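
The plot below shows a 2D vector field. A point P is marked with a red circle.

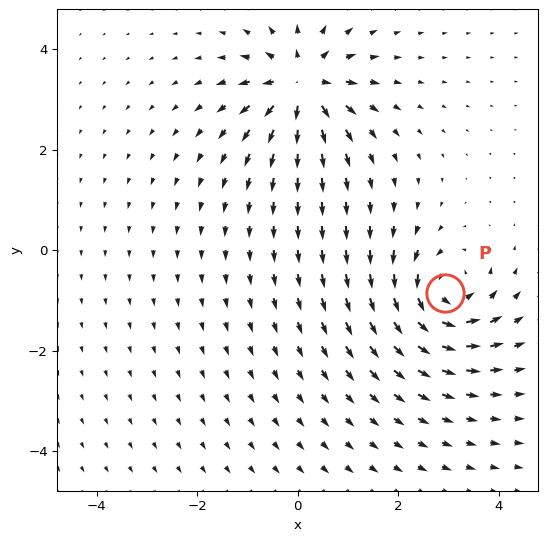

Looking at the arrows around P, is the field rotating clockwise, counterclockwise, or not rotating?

counterclockwise

Near P at (2.9, -0.8) the arrows circulate counterclockwise. The curl (z-component) there is about +7; positive curl means counterclockwise rotation.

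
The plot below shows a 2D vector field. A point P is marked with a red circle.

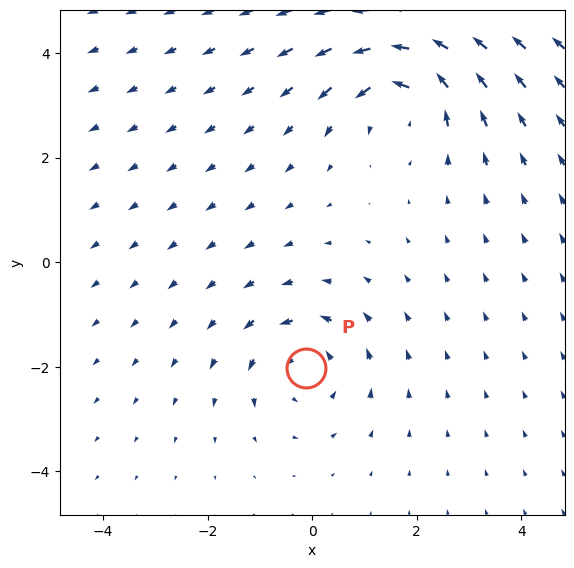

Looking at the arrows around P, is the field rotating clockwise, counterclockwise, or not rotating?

Near P at (-0.1, -2.0) the arrows circulate counterclockwise. The curl (z-component) there is about +3; positive curl means counterclockwise rotation.

counterclockwise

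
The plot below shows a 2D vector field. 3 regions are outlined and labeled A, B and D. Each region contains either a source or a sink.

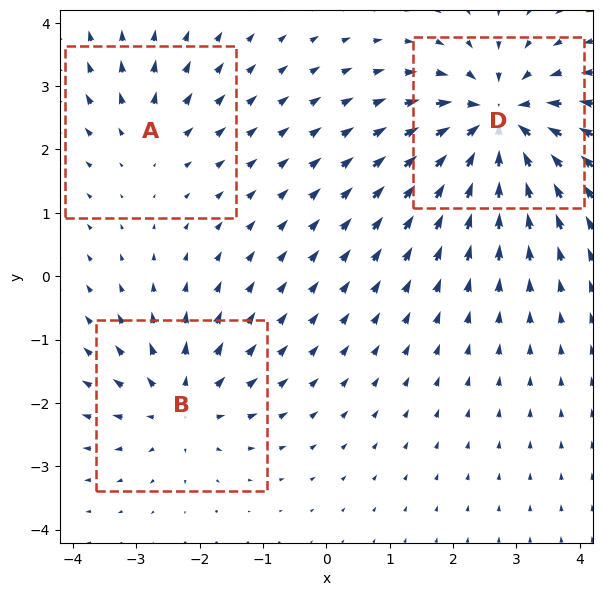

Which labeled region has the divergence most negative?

D

Divergence at each region's feature centre — A: about +2, B: about +3, D: about -6. Region D is most negative.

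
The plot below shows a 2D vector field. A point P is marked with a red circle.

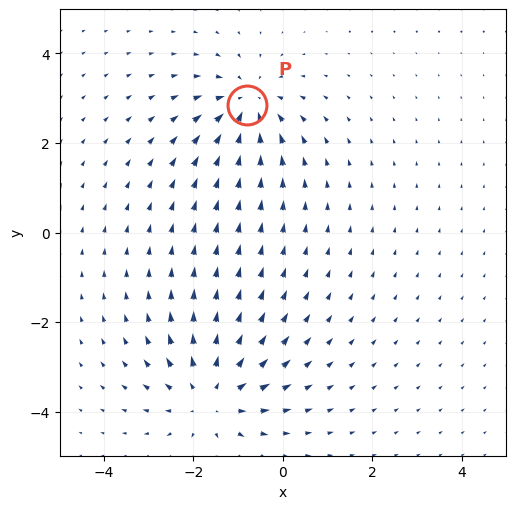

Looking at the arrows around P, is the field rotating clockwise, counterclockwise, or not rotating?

Near P at (-0.8, 2.8) the arrows show no circulation. The curl there is ≈0.

not rotating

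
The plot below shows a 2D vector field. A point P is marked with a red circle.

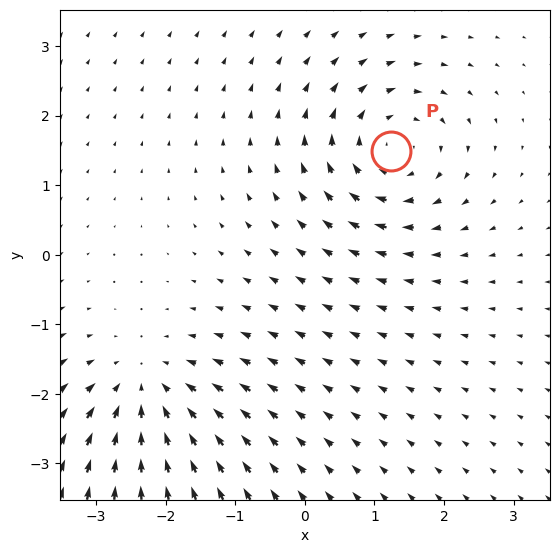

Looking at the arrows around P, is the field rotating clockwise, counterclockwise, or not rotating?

Near P at (1.2, 1.5) the arrows circulate clockwise. The curl (z-component) there is about -3; negative curl means clockwise rotation.

clockwise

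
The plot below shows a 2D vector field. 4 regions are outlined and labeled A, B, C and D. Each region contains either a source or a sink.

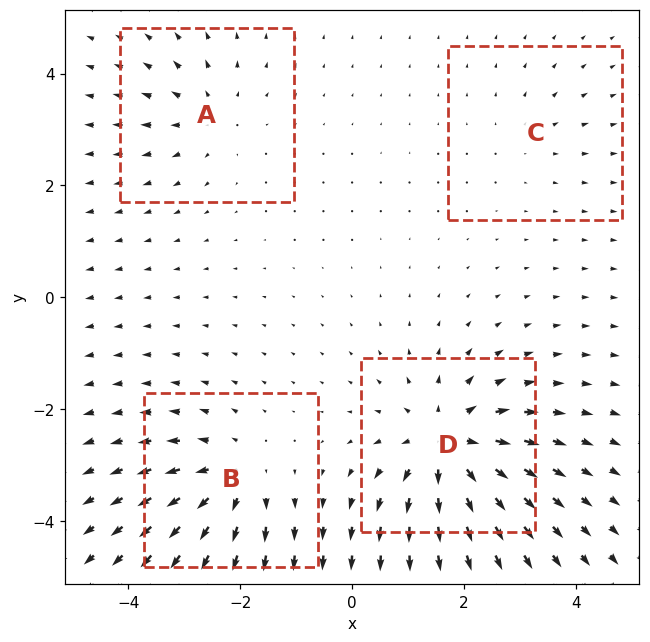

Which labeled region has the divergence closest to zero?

Divergence at each region's feature centre — A: about +4, B: about +5, C: about +2, D: about +8. Region C is closest to zero.

C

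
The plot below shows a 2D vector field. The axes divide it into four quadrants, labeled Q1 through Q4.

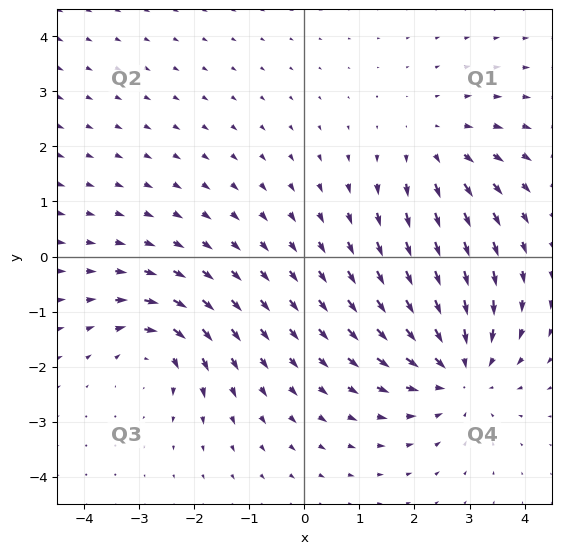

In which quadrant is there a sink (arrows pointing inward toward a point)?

Q4

The sink sits at approximately (2.8, -2.1), which lies in quadrant Q4. The divergence there is about -4, negative as expected for a sink.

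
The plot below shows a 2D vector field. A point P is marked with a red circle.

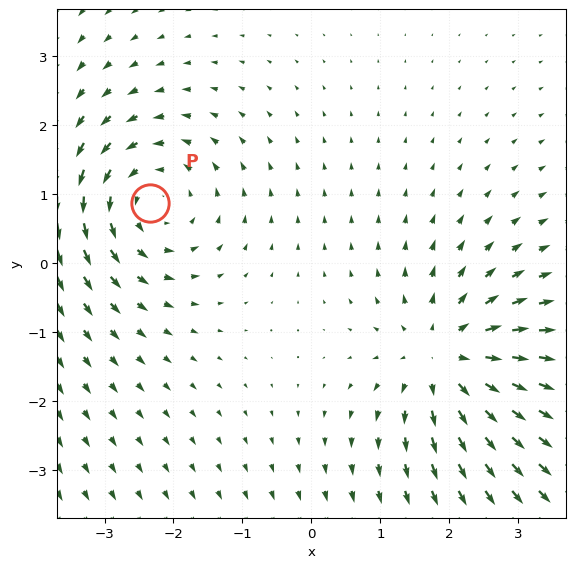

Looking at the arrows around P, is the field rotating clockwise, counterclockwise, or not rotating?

Near P at (-2.3, 0.9) the arrows circulate counterclockwise. The curl (z-component) there is about +3; positive curl means counterclockwise rotation.

counterclockwise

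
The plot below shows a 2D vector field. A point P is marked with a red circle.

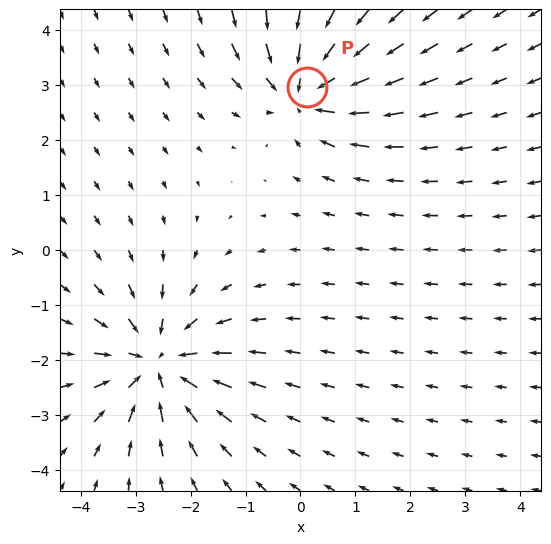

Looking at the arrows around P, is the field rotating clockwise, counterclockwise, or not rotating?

not rotating

Near P at (0.1, 3.0) the arrows show no circulation. The curl there is ≈0.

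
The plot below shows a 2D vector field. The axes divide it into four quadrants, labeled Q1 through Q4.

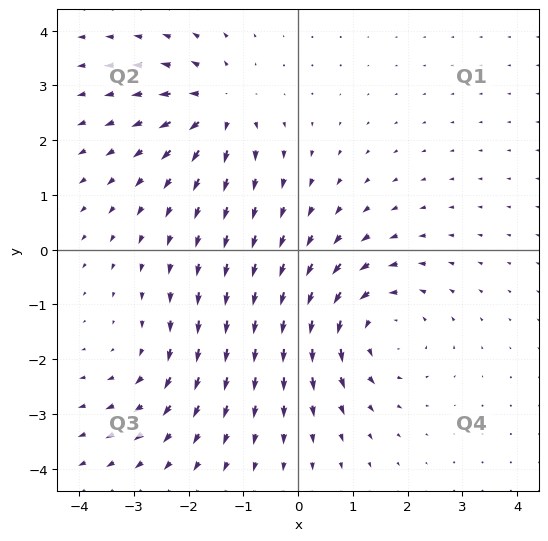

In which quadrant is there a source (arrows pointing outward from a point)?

The source sits at approximately (-1.4, 2.6), which lies in quadrant Q2. The divergence there is about +4, positive as expected for a source.

Q2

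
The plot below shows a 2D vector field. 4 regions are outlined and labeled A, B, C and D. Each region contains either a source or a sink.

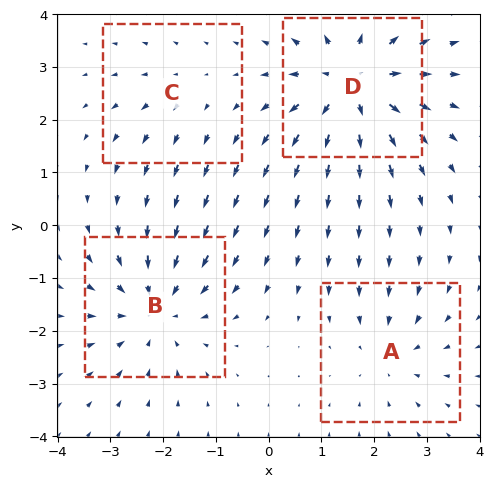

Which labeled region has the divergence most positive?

D

Divergence at each region's feature centre — A: about -3, B: about -4, C: about +2, D: about +6. Region D is most positive.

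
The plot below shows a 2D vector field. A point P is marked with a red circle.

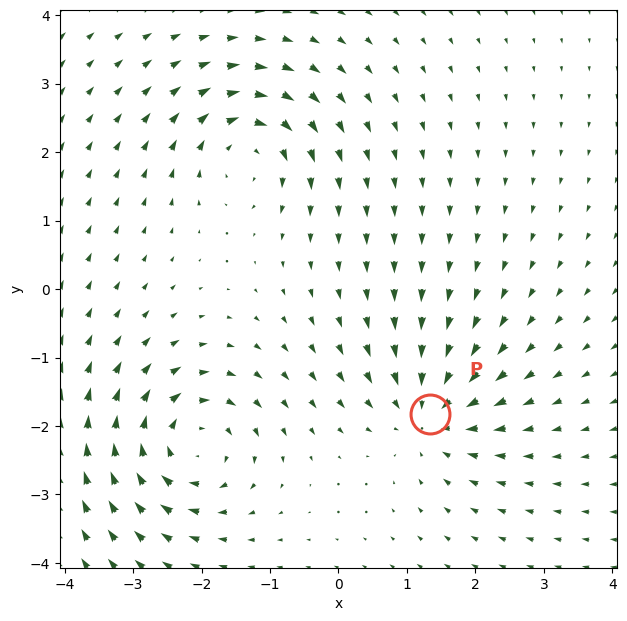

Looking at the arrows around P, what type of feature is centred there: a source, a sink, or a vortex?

At P (1.3, -1.8) the arrows converge inward. Divergence about -4, curl ≈0 — negative divergence with near-zero curl is a sink.

sink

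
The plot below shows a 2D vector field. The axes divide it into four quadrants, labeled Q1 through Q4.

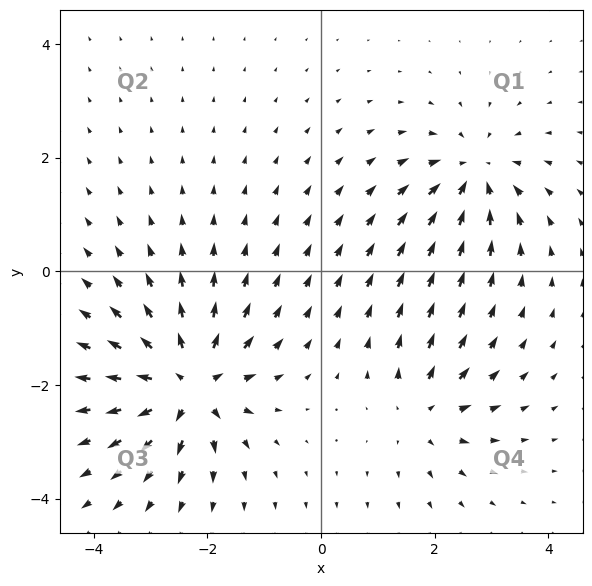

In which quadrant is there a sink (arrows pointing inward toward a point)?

Q1

The sink sits at approximately (2.7, 1.7), which lies in quadrant Q1. The divergence there is about -5, negative as expected for a sink.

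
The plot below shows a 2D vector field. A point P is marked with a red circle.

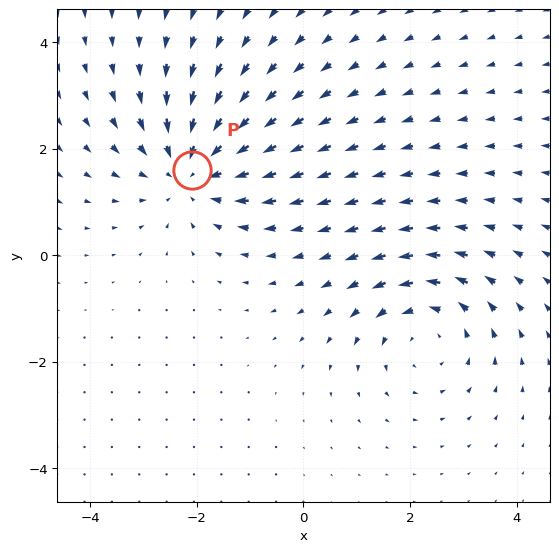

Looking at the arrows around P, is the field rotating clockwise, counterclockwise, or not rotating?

not rotating

Near P at (-2.1, 1.6) the arrows show no circulation. The curl there is ≈0.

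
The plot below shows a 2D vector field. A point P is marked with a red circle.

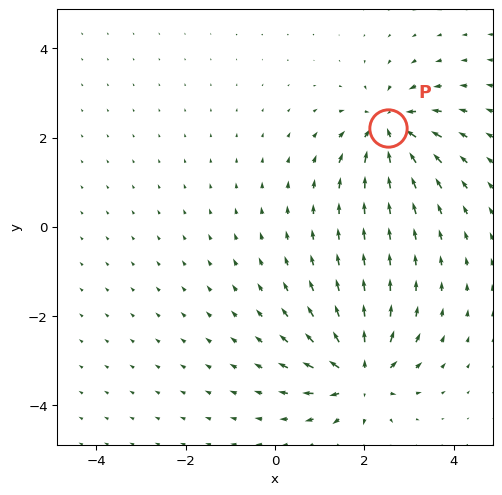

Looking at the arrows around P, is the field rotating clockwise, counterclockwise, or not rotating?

Near P at (2.5, 2.2) the arrows show no circulation. The curl there is ≈0.

not rotating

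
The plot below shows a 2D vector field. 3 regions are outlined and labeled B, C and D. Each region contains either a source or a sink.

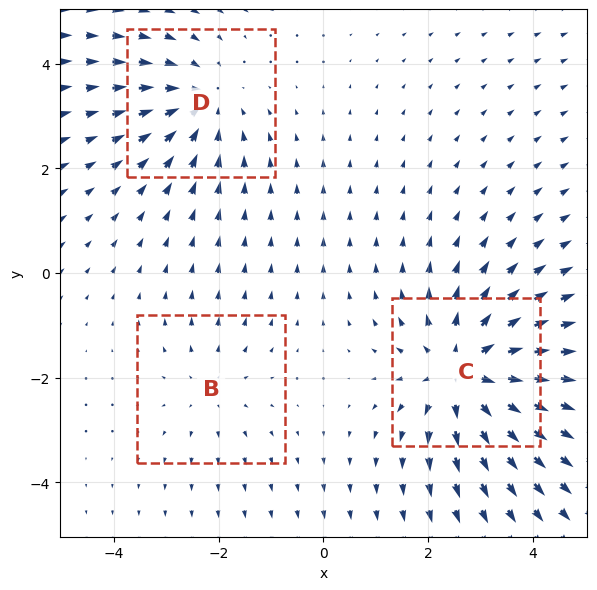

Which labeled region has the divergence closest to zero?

Divergence at each region's feature centre — B: about +2, C: about +4, D: about -3. Region B is closest to zero.

B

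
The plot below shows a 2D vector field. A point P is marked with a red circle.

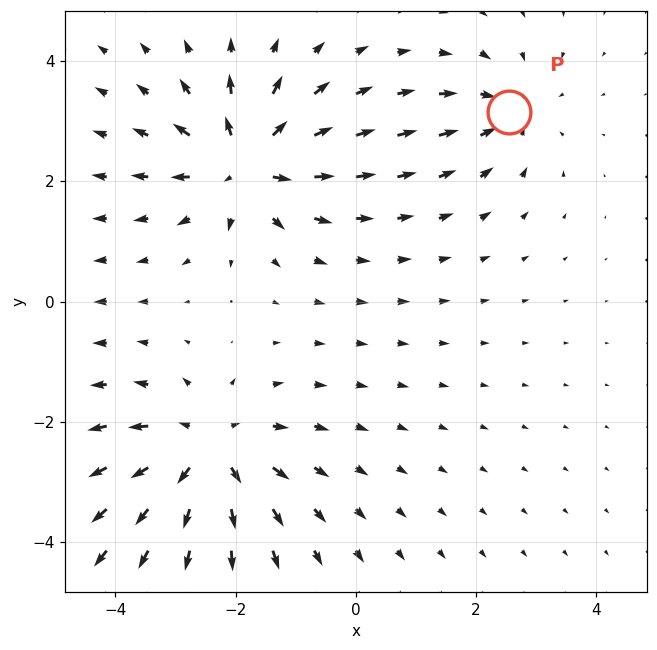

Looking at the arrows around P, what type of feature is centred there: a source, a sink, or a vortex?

sink

At P (2.5, 3.2) the arrows converge inward. Divergence about -3, curl ≈0 — negative divergence with near-zero curl is a sink.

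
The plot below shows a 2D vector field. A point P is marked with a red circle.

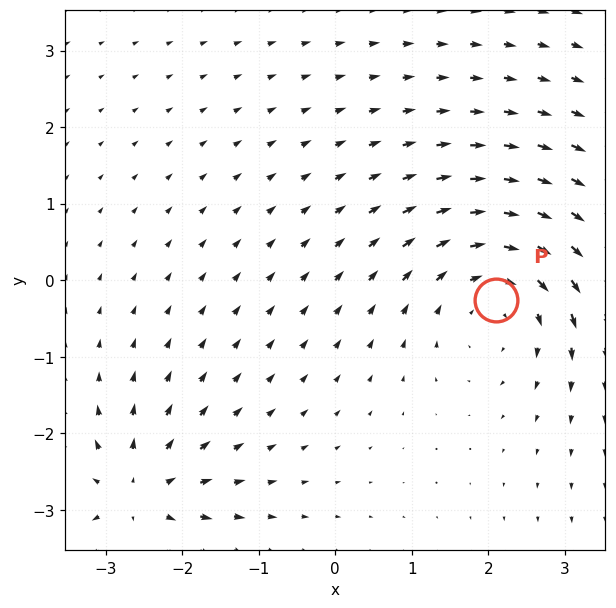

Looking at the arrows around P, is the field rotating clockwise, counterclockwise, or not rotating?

clockwise

Near P at (2.1, -0.3) the arrows circulate clockwise. The curl (z-component) there is about -4; negative curl means clockwise rotation.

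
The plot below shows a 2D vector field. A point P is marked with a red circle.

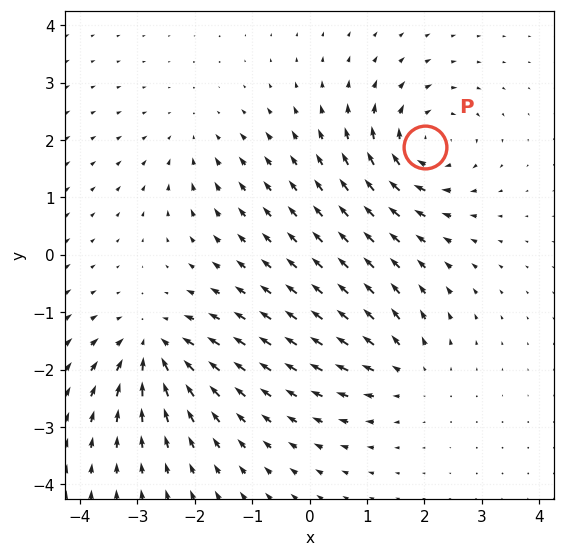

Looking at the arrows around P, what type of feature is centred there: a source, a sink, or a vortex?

At P (2.0, 1.9) the arrows circulate clockwise. Divergence ≈0, curl about -6 — near-zero divergence with nonzero curl is a vortex.

vortex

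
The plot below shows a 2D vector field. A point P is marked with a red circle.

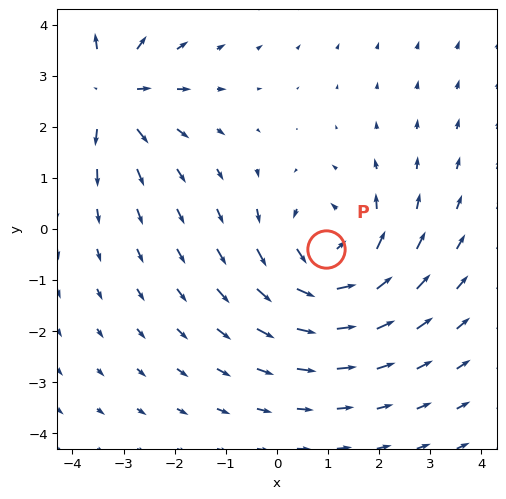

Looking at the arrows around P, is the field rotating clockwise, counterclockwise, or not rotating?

counterclockwise

Near P at (1.0, -0.4) the arrows circulate counterclockwise. The curl (z-component) there is about +4; positive curl means counterclockwise rotation.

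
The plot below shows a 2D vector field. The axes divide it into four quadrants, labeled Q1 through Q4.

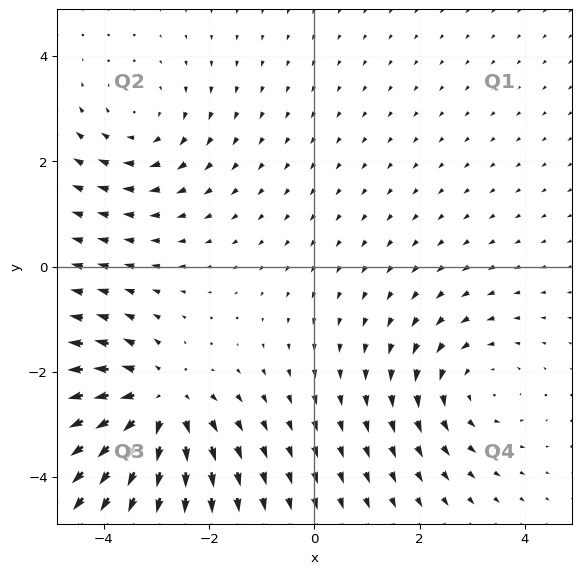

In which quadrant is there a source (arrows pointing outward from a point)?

Q3

The source sits at approximately (-3.0, -2.6), which lies in quadrant Q3. The divergence there is about +4, positive as expected for a source.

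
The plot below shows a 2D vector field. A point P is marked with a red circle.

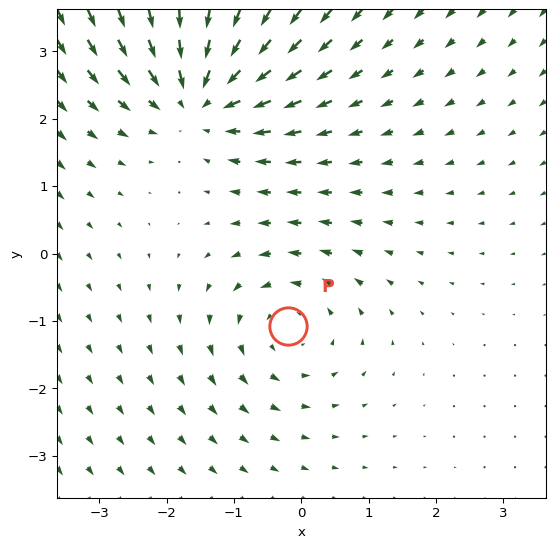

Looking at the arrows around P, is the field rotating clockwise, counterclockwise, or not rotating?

counterclockwise

Near P at (-0.2, -1.1) the arrows circulate counterclockwise. The curl (z-component) there is about +3; positive curl means counterclockwise rotation.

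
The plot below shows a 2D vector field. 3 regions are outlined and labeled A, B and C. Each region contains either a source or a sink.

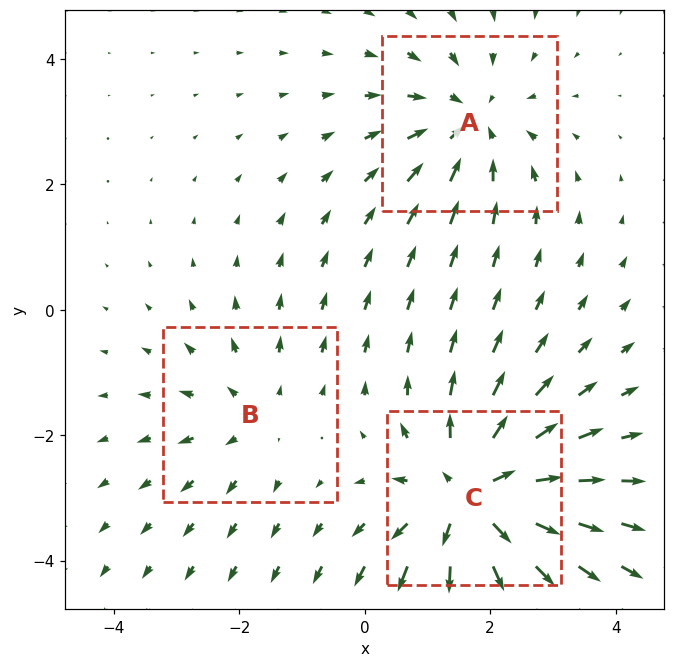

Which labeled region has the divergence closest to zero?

Divergence at each region's feature centre — A: about -3, B: about +2, C: about +5. Region B is closest to zero.

B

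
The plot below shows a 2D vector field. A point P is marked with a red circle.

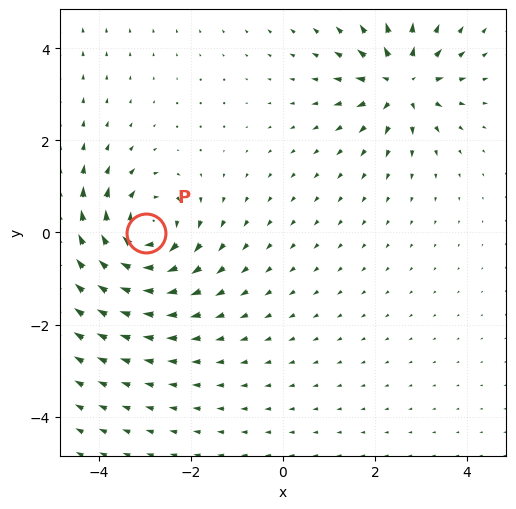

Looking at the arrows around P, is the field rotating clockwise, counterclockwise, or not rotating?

clockwise

Near P at (-3.0, -0.0) the arrows circulate clockwise. The curl (z-component) there is about -4; negative curl means clockwise rotation.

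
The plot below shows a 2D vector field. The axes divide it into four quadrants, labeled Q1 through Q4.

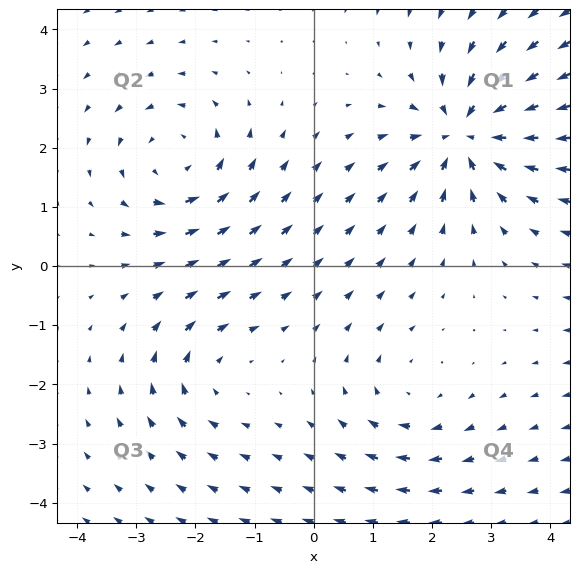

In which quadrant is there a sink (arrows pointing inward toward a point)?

The sink sits at approximately (2.6, 2.2), which lies in quadrant Q1. The divergence there is about -5, negative as expected for a sink.

Q1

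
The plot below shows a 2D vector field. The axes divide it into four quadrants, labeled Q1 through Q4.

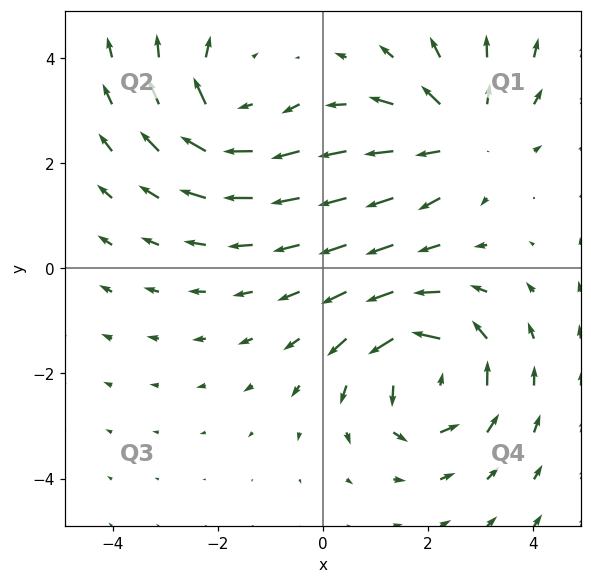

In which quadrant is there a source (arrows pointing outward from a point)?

The source sits at approximately (2.7, 2.5), which lies in quadrant Q1. The divergence there is about +3, positive as expected for a source.

Q1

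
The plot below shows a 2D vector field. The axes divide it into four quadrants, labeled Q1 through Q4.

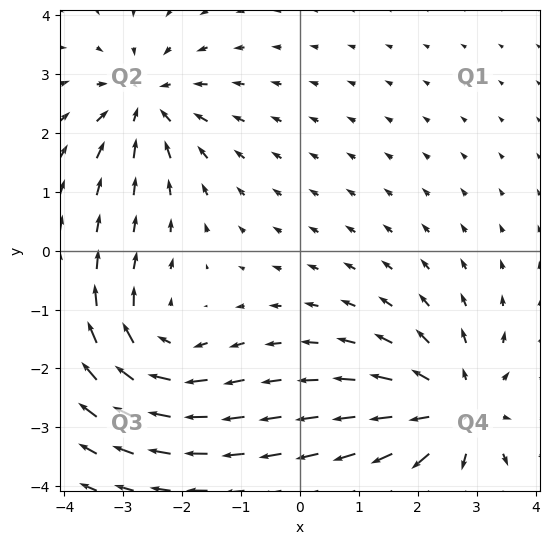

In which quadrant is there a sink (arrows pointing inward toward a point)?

The sink sits at approximately (-2.6, 2.5), which lies in quadrant Q2. The divergence there is about -4, negative as expected for a sink.

Q2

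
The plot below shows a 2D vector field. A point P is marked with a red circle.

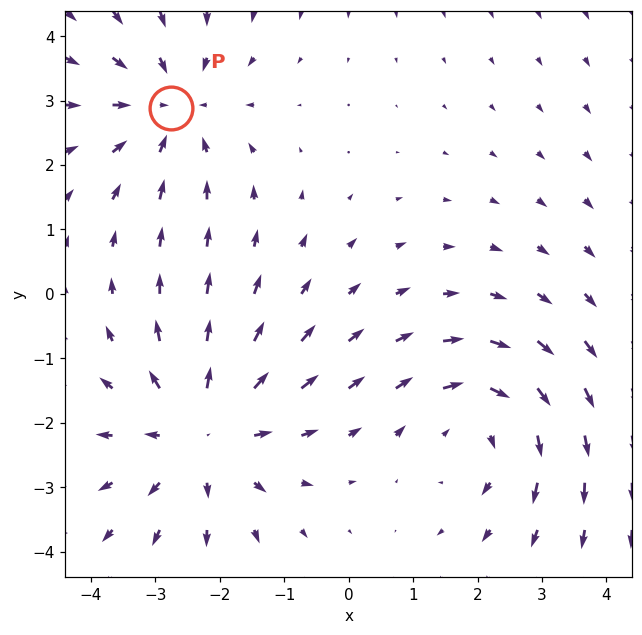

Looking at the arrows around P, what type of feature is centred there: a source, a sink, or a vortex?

sink

At P (-2.8, 2.9) the arrows converge inward. Divergence about -3, curl ≈0 — negative divergence with near-zero curl is a sink.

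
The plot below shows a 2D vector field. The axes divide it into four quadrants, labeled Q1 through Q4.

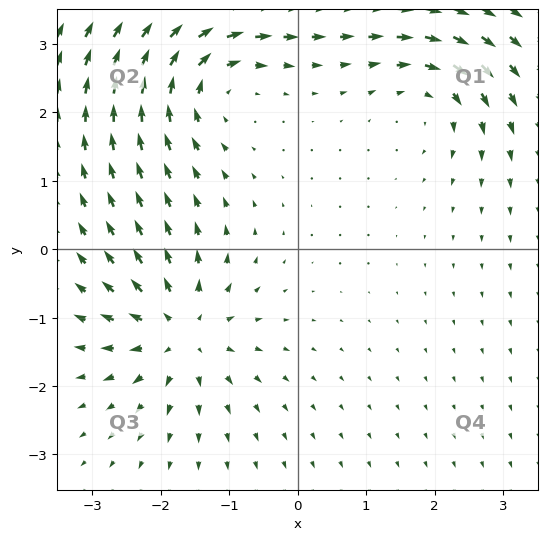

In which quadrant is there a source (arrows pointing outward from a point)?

Q3

The source sits at approximately (-1.7, -1.2), which lies in quadrant Q3. The divergence there is about +7, positive as expected for a source.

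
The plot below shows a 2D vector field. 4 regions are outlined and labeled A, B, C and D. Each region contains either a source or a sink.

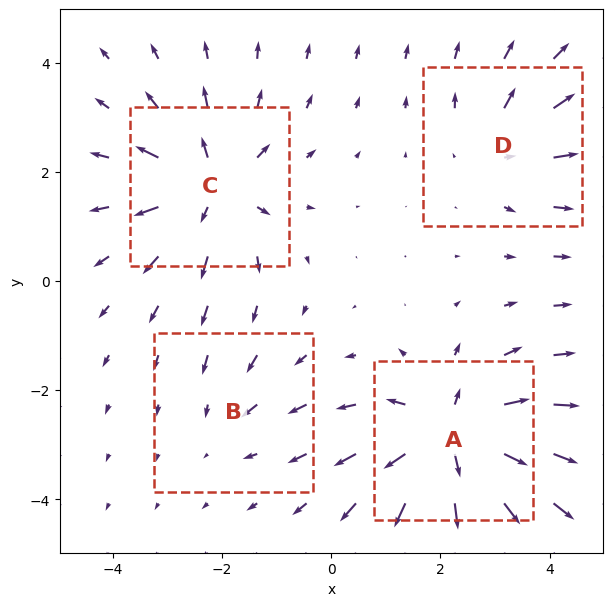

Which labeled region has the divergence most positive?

A

Divergence at each region's feature centre — A: about +8, B: about -2, C: about +6, D: about +4. Region A is most positive.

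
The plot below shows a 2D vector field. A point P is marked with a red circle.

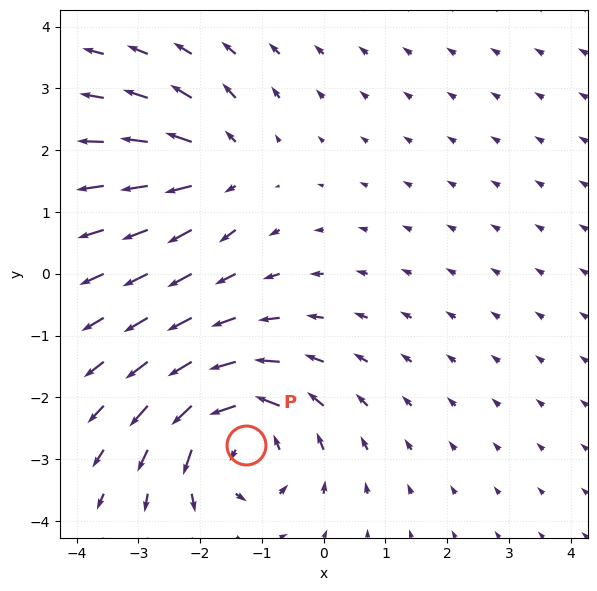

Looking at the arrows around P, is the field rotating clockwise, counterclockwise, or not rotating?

Near P at (-1.3, -2.8) the arrows circulate counterclockwise. The curl (z-component) there is about +5; positive curl means counterclockwise rotation.

counterclockwise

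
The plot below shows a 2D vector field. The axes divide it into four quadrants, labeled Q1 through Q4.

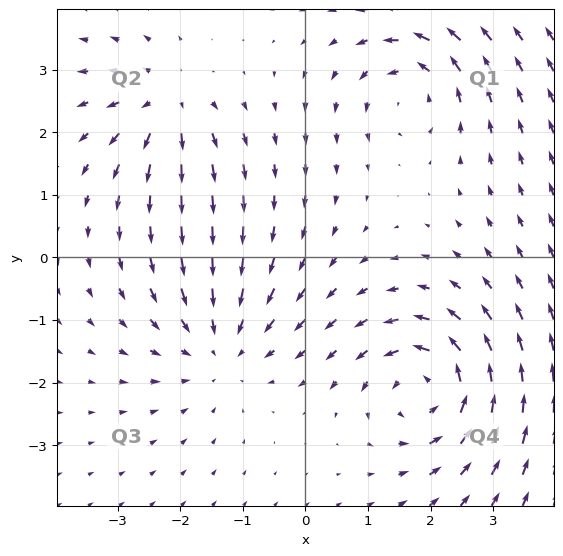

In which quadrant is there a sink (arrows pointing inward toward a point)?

The sink sits at approximately (-1.4, -1.4), which lies in quadrant Q3. The divergence there is about -3, negative as expected for a sink.

Q3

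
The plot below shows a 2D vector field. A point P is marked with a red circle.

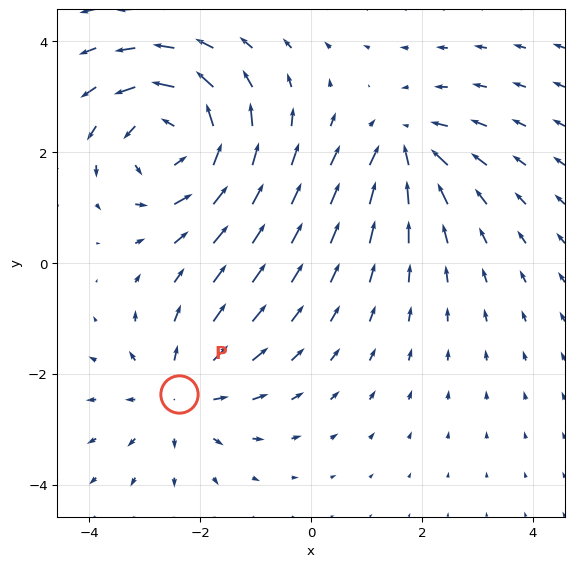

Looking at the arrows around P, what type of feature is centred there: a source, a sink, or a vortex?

source

At P (-2.4, -2.4) the arrows spread outward. Divergence about +3, curl ≈0 — positive divergence with near-zero curl is a source.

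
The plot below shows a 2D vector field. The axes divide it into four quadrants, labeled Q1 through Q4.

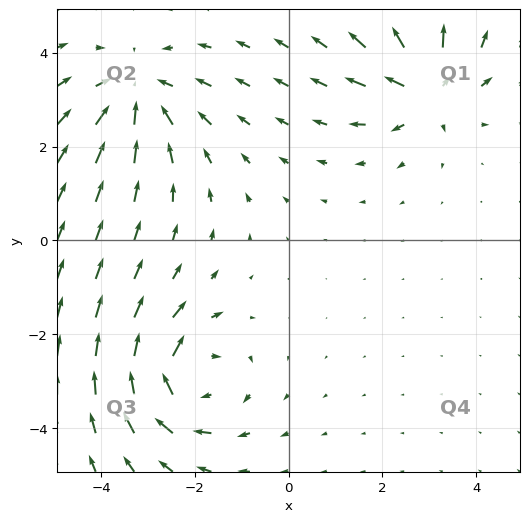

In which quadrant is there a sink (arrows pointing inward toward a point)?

Q2

The sink sits at approximately (-3.2, 3.1), which lies in quadrant Q2. The divergence there is about -4, negative as expected for a sink.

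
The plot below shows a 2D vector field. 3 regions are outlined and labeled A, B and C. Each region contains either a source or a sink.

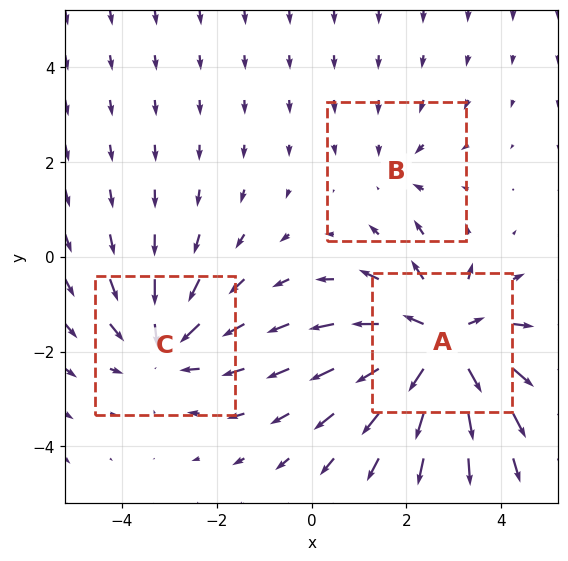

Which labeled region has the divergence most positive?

A

Divergence at each region's feature centre — A: about +4, B: about -2, C: about -3. Region A is most positive.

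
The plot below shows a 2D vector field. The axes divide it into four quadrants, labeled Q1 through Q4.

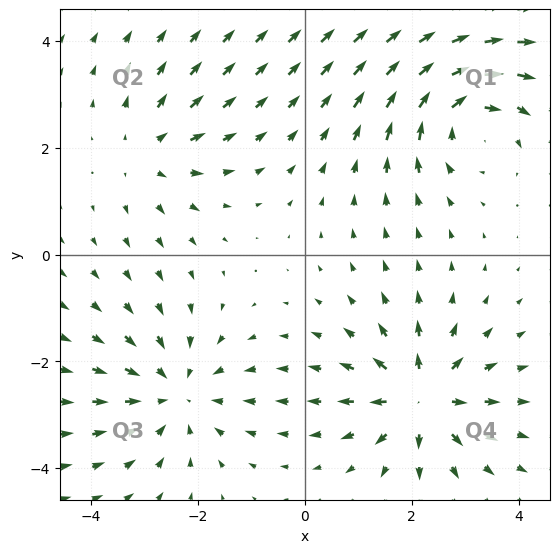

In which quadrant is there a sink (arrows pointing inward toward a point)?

The sink sits at approximately (-2.4, -2.6), which lies in quadrant Q3. The divergence there is about -3, negative as expected for a sink.

Q3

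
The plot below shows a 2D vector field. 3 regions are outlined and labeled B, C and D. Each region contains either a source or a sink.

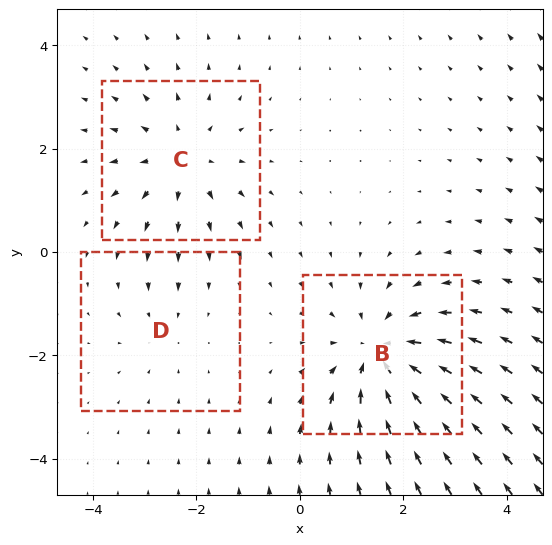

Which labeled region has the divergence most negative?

B

Divergence at each region's feature centre — B: about -4, C: about +3, D: about -2. Region B is most negative.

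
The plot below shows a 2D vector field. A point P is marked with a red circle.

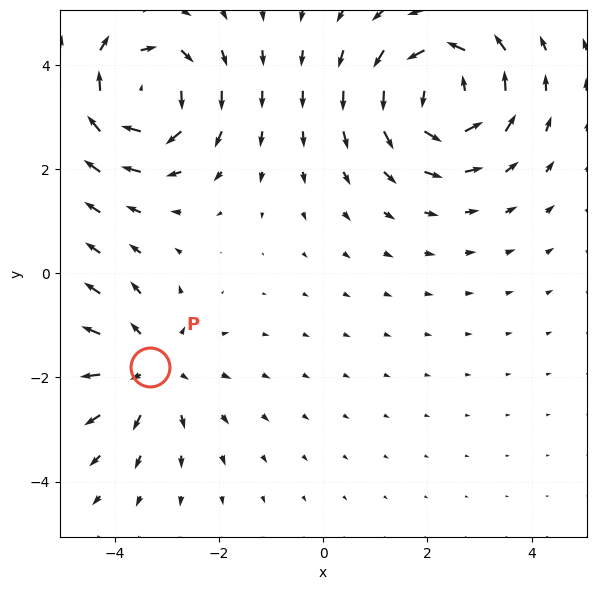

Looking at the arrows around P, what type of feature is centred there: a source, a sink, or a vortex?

source

At P (-3.3, -1.8) the arrows spread outward. Divergence about +3, curl ≈0 — positive divergence with near-zero curl is a source.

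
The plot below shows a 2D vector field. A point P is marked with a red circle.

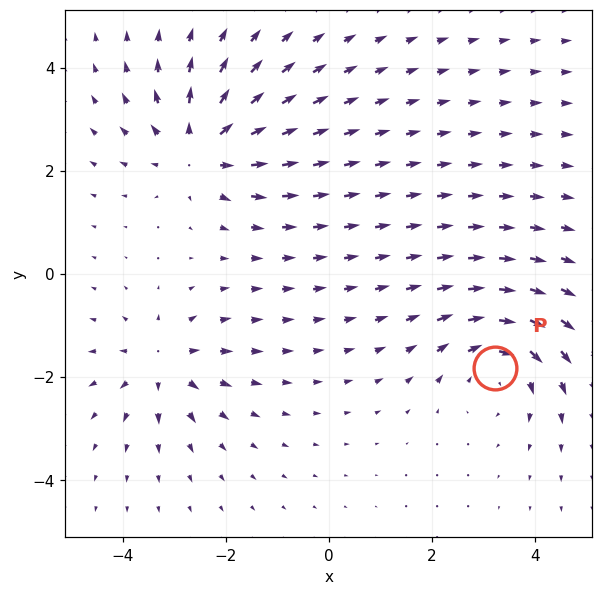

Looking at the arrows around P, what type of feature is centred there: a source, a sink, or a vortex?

At P (3.2, -1.8) the arrows circulate clockwise. Divergence ≈0, curl about -3 — near-zero divergence with nonzero curl is a vortex.

vortex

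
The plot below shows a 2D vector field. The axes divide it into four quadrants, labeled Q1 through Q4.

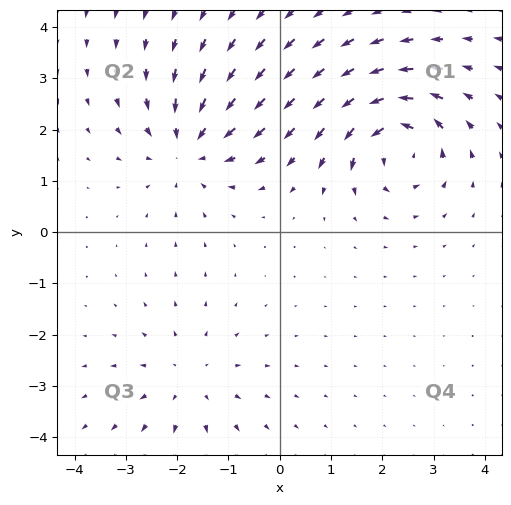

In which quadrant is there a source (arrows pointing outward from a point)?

The source sits at approximately (-1.8, -2.9), which lies in quadrant Q3. The divergence there is about +3, positive as expected for a source.

Q3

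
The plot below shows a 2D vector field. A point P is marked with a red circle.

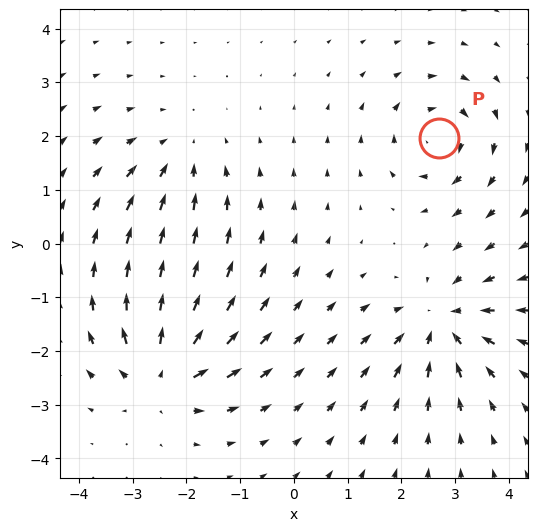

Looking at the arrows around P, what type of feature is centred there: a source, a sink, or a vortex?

vortex

At P (2.7, 2.0) the arrows circulate clockwise. Divergence ≈0, curl about -5 — near-zero divergence with nonzero curl is a vortex.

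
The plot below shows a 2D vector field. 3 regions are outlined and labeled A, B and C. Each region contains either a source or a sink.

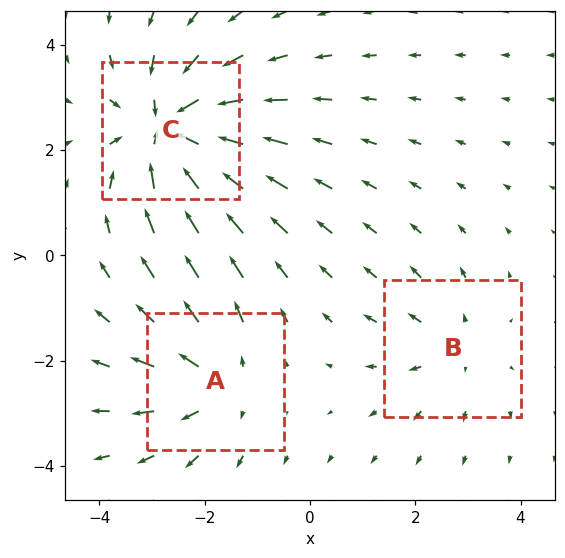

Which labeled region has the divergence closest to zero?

B

Divergence at each region's feature centre — A: about +3, B: about +2, C: about -5. Region B is closest to zero.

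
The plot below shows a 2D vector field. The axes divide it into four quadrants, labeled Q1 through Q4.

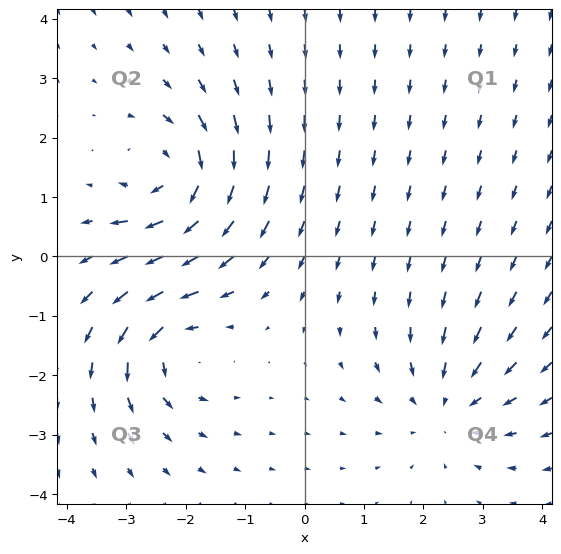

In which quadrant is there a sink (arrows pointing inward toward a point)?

Q4

The sink sits at approximately (2.4, -2.5), which lies in quadrant Q4. The divergence there is about -4, negative as expected for a sink.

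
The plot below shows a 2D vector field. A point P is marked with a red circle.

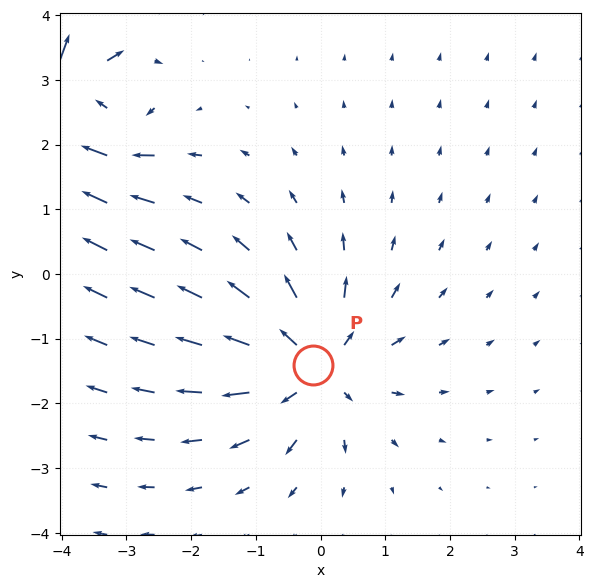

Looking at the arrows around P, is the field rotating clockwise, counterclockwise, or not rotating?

not rotating

Near P at (-0.1, -1.4) the arrows show no circulation. The curl there is ≈0.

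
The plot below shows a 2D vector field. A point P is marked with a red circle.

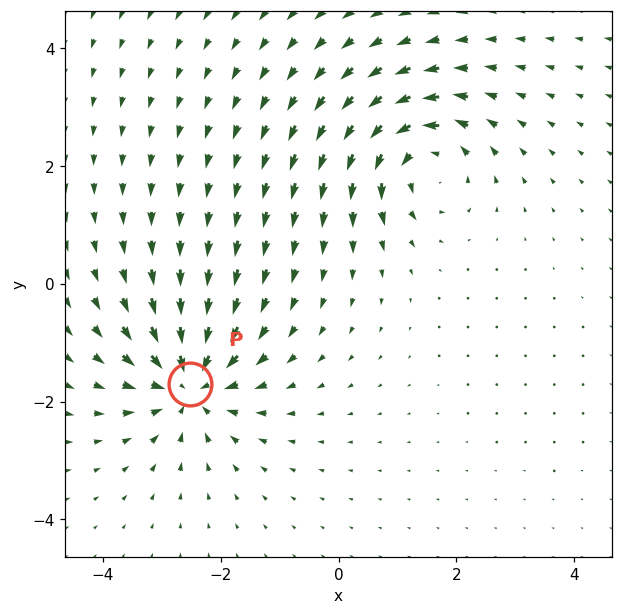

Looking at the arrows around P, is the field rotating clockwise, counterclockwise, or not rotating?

Near P at (-2.5, -1.7) the arrows show no circulation. The curl there is ≈0.

not rotating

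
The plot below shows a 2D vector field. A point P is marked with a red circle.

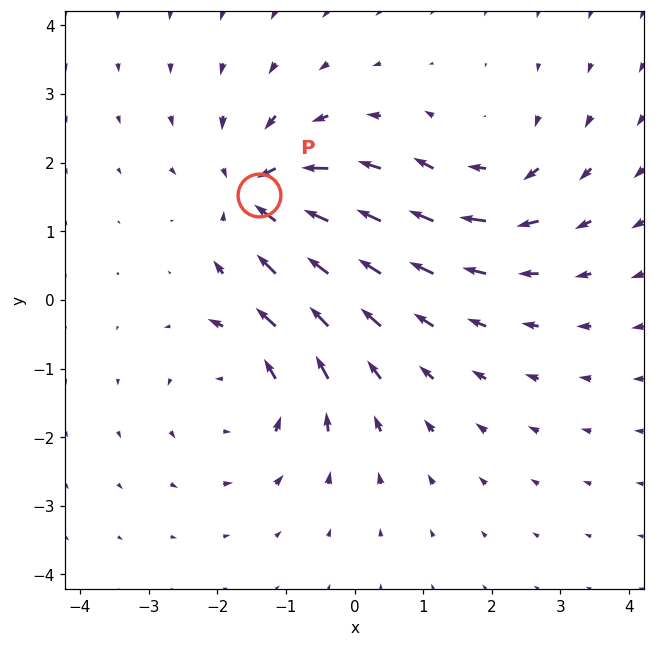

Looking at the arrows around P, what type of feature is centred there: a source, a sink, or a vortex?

sink

At P (-1.4, 1.5) the arrows converge inward. Divergence about -5, curl ≈0 — negative divergence with near-zero curl is a sink.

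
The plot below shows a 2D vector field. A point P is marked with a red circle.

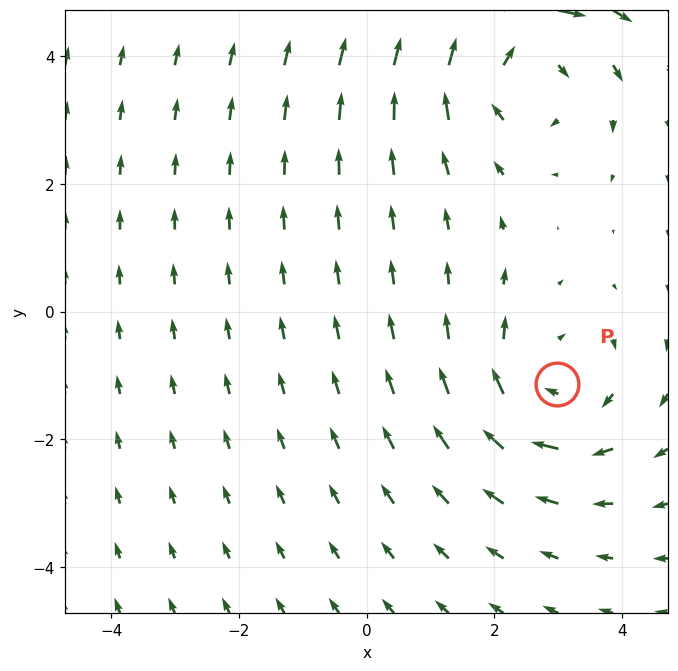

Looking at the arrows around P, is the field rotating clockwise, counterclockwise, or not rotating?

clockwise

Near P at (3.0, -1.1) the arrows circulate clockwise. The curl (z-component) there is about -3; negative curl means clockwise rotation.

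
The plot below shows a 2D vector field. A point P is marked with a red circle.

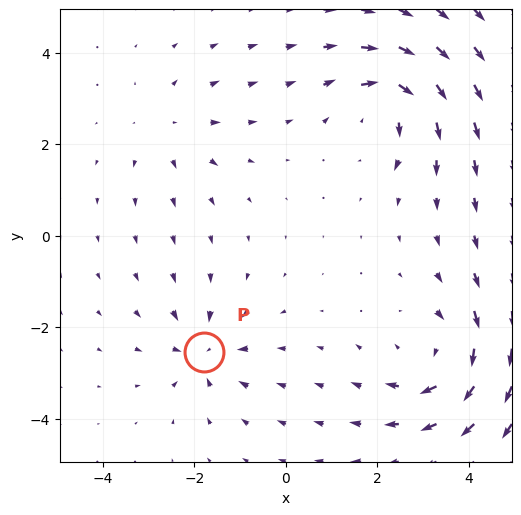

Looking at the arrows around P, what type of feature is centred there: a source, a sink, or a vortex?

At P (-1.8, -2.5) the arrows converge inward. Divergence about -4, curl ≈0 — negative divergence with near-zero curl is a sink.

sink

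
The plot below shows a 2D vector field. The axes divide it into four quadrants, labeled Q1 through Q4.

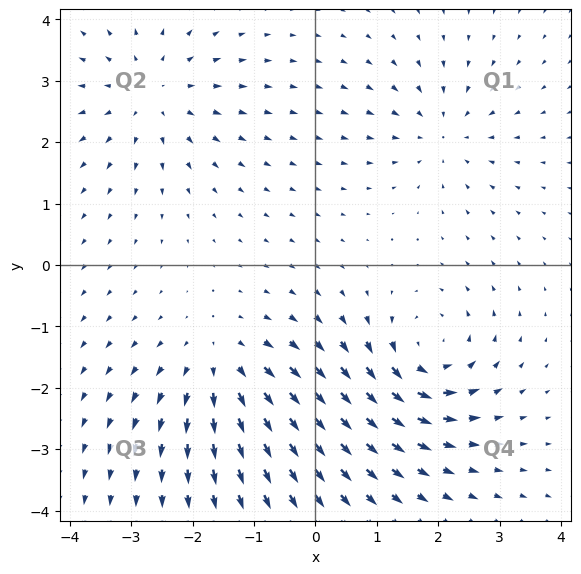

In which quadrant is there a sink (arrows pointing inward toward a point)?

The sink sits at approximately (2.1, 2.1), which lies in quadrant Q1. The divergence there is about -3, negative as expected for a sink.

Q1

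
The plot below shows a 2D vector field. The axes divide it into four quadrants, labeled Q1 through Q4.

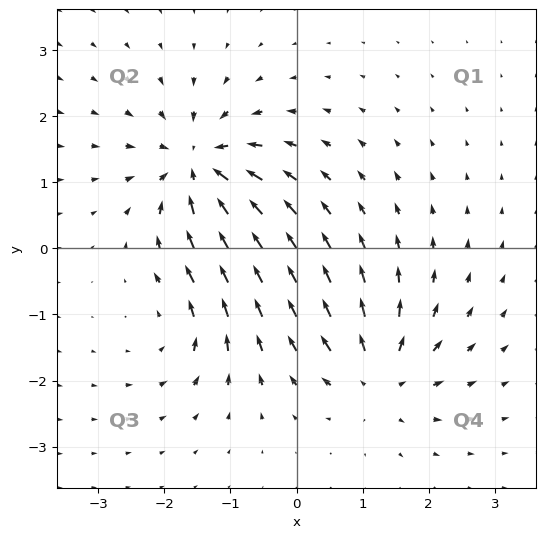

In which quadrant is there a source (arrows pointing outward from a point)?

Q4

The source sits at approximately (1.3, -1.9), which lies in quadrant Q4. The divergence there is about +5, positive as expected for a source.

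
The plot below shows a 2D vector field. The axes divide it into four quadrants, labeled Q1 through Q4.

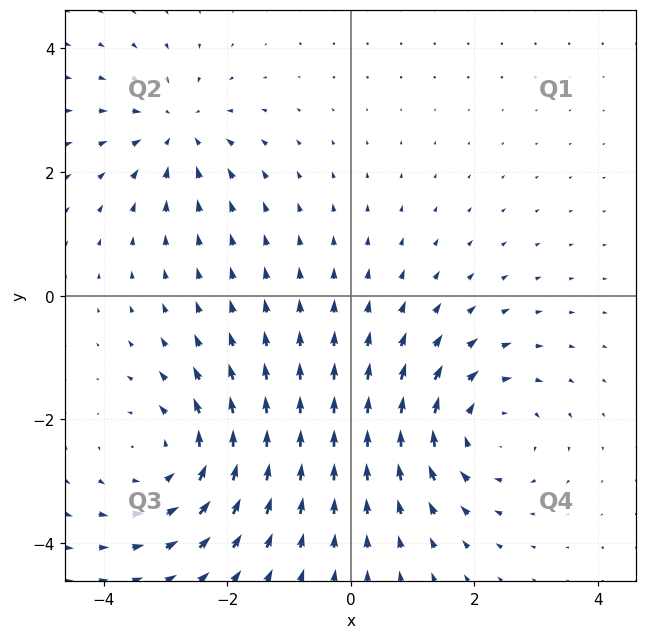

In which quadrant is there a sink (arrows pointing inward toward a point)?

Q2

The sink sits at approximately (-2.8, 2.7), which lies in quadrant Q2. The divergence there is about -4, negative as expected for a sink.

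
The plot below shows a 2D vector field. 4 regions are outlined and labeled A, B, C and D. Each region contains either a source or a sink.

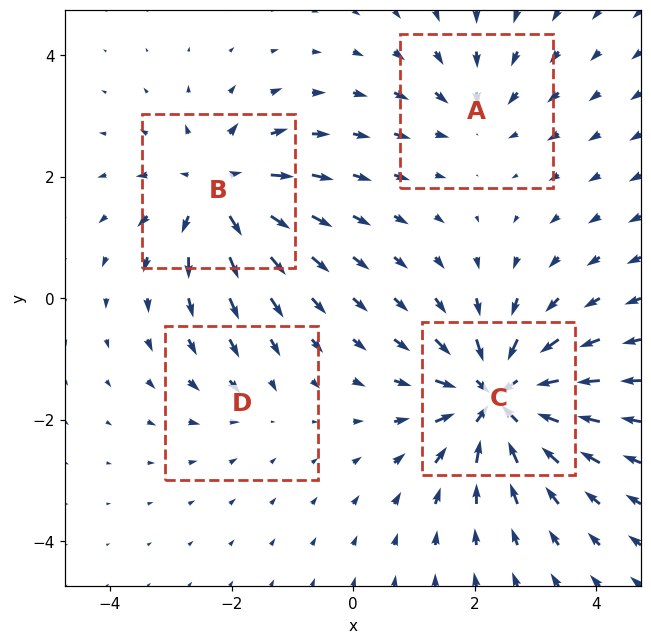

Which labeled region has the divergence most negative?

C

Divergence at each region's feature centre — A: about -4, B: about +6, C: about -8, D: about -2. Region C is most negative.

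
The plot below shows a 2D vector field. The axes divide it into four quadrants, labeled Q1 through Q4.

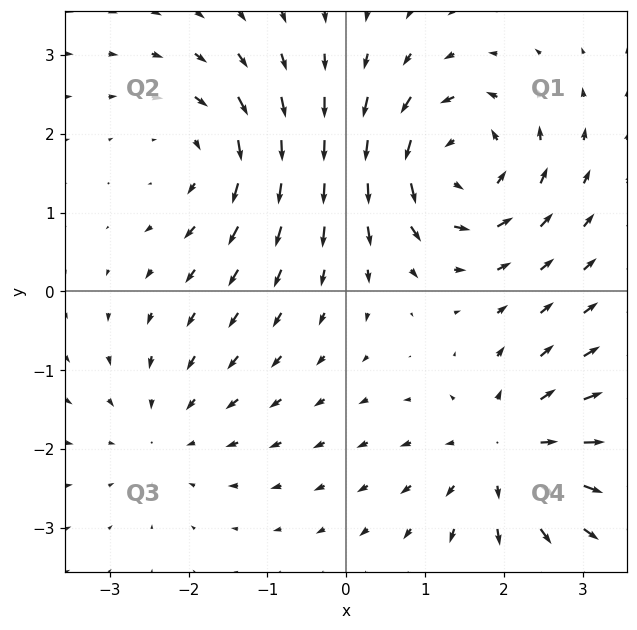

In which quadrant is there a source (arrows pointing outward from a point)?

Q4

The source sits at approximately (2.0, -2.0), which lies in quadrant Q4. The divergence there is about +5, positive as expected for a source.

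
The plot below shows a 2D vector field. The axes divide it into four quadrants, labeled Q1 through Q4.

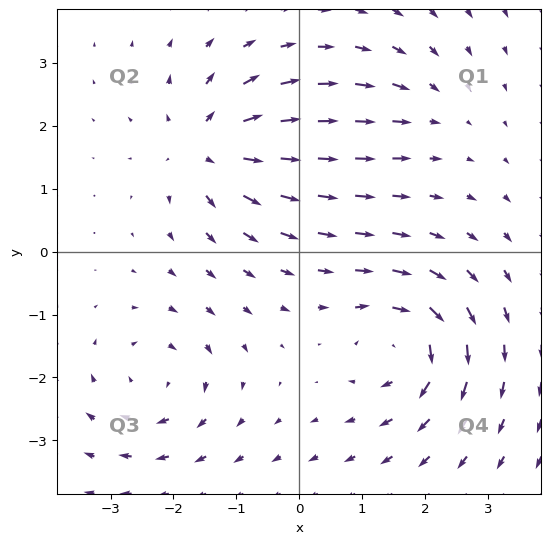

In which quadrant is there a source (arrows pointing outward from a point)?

Q2

The source sits at approximately (-1.4, 1.7), which lies in quadrant Q2. The divergence there is about +6, positive as expected for a source.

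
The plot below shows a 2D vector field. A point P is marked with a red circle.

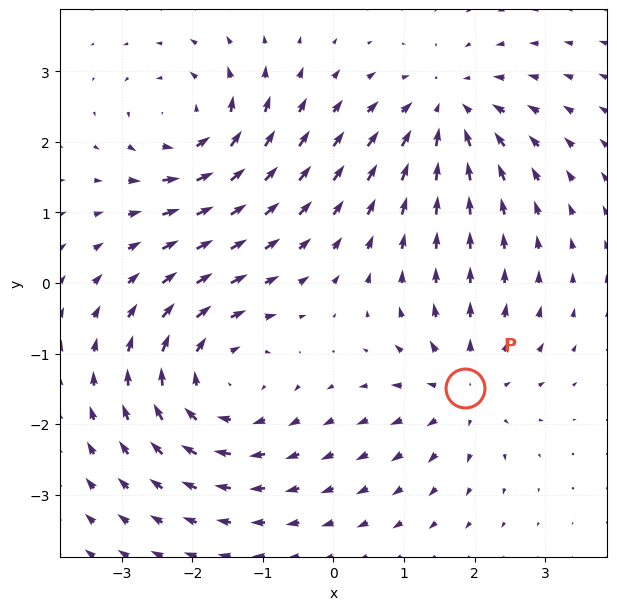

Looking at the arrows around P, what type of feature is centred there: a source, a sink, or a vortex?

source

At P (1.9, -1.5) the arrows spread outward. Divergence about +4, curl ≈0 — positive divergence with near-zero curl is a source.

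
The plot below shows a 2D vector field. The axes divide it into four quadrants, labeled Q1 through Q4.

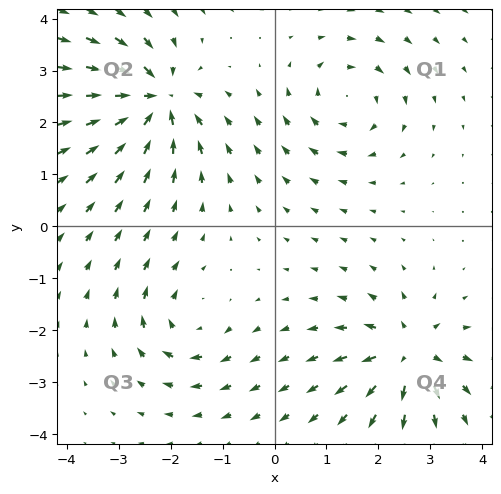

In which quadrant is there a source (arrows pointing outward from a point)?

The source sits at approximately (2.6, -2.4), which lies in quadrant Q4. The divergence there is about +6, positive as expected for a source.

Q4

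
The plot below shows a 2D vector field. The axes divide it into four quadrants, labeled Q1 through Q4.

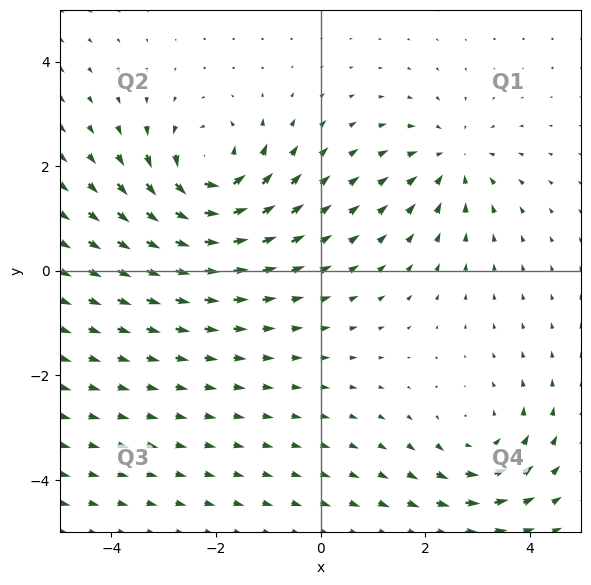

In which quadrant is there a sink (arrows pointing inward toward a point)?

Q1

The sink sits at approximately (2.5, 2.1), which lies in quadrant Q1. The divergence there is about -3, negative as expected for a sink.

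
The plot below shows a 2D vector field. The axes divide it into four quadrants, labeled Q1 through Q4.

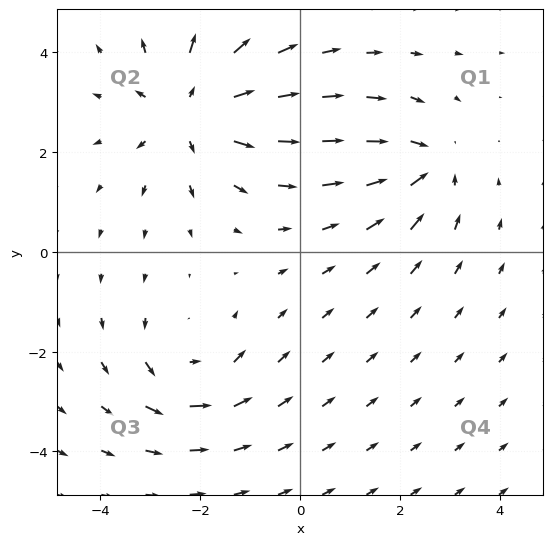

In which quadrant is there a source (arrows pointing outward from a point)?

The source sits at approximately (-2.2, 2.8), which lies in quadrant Q2. The divergence there is about +4, positive as expected for a source.

Q2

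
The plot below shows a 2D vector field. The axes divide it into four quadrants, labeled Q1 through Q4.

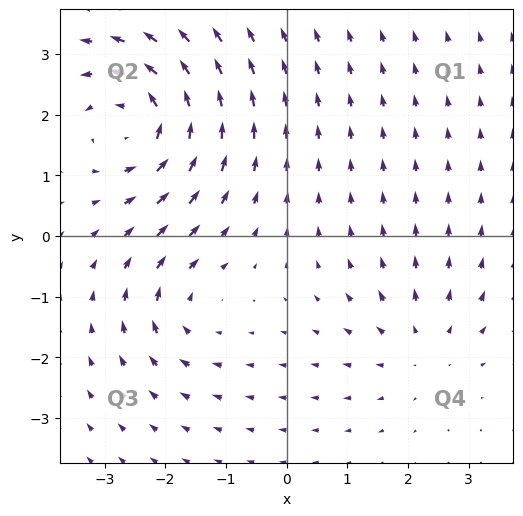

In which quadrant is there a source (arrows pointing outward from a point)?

Q4

The source sits at approximately (2.2, -1.8), which lies in quadrant Q4. The divergence there is about +3, positive as expected for a source.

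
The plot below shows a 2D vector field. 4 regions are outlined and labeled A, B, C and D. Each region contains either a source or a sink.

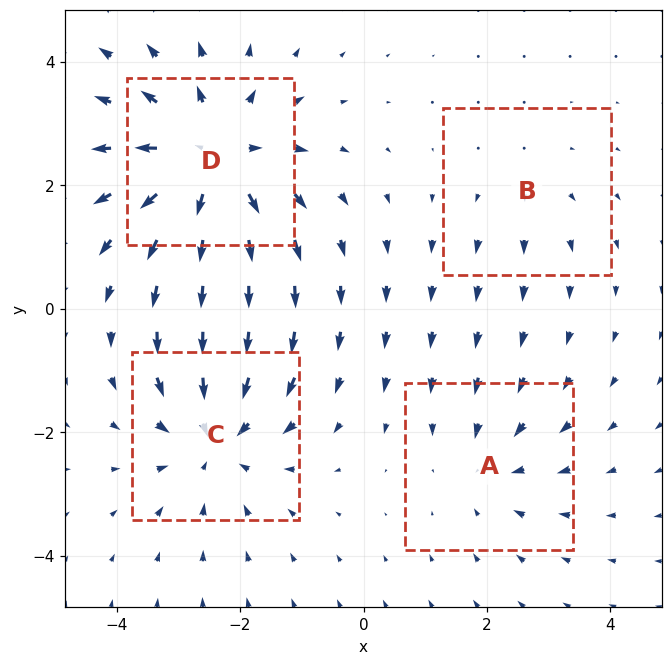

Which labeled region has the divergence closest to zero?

B

Divergence at each region's feature centre — A: about -3, B: about +2, C: about -5, D: about +6. Region B is closest to zero.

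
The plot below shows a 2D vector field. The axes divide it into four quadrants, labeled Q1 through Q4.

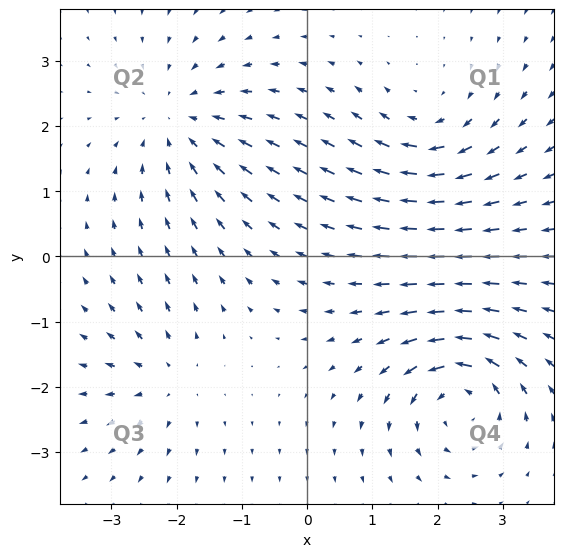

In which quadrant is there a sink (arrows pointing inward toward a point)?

Q2

The sink sits at approximately (-2.0, 2.1), which lies in quadrant Q2. The divergence there is about -4, negative as expected for a sink.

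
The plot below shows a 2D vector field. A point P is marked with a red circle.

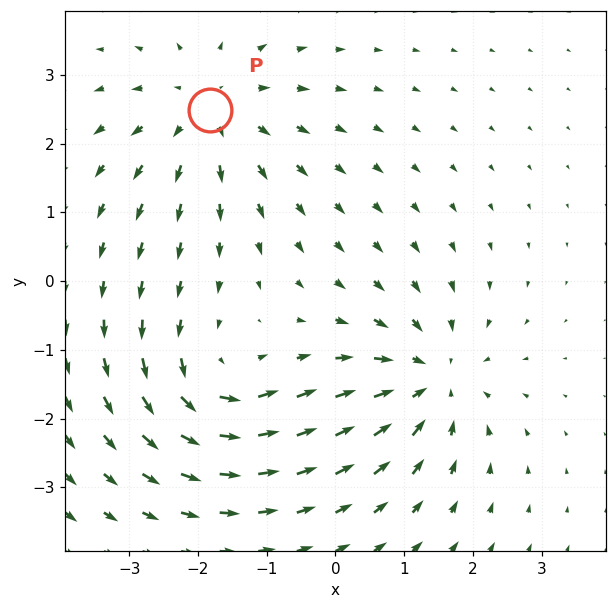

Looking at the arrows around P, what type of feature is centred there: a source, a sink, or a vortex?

source

At P (-1.8, 2.5) the arrows spread outward. Divergence about +4, curl ≈0 — positive divergence with near-zero curl is a source.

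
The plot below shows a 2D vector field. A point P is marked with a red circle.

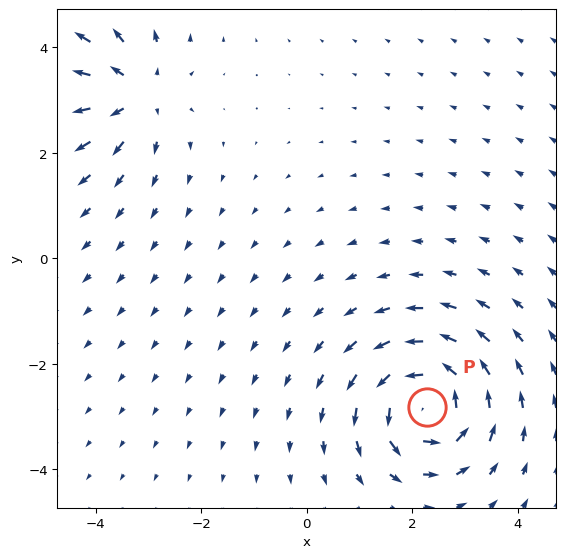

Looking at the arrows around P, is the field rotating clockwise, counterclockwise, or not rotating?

Near P at (2.3, -2.8) the arrows circulate counterclockwise. The curl (z-component) there is about +6; positive curl means counterclockwise rotation.

counterclockwise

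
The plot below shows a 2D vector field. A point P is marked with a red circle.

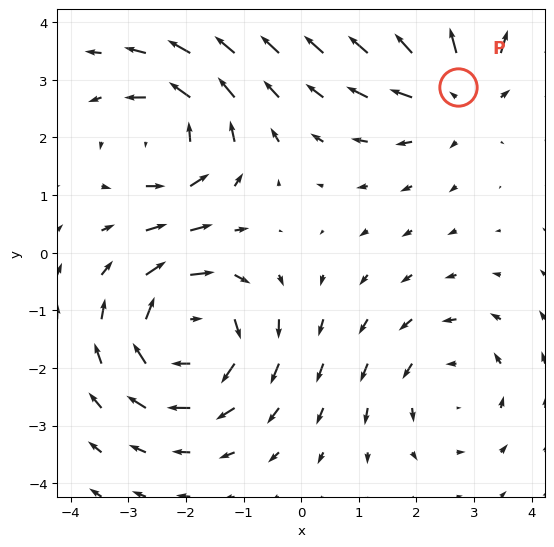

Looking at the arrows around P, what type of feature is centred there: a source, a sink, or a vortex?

At P (2.7, 2.9) the arrows spread outward. Divergence about +3, curl ≈0 — positive divergence with near-zero curl is a source.

source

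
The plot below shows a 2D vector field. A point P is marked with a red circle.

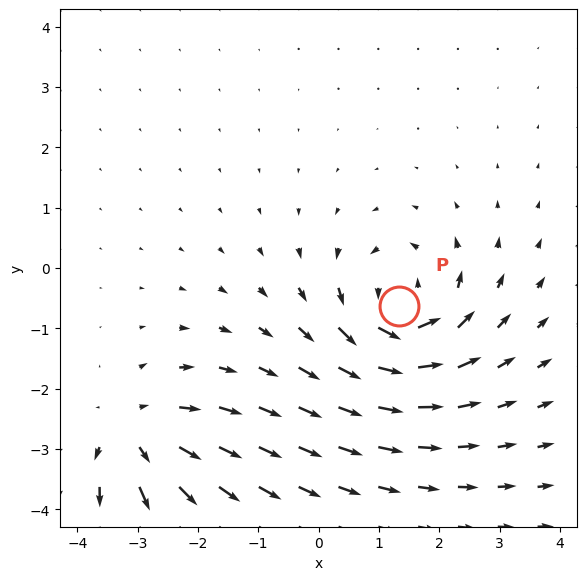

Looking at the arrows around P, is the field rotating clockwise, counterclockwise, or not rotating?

Near P at (1.3, -0.6) the arrows circulate counterclockwise. The curl (z-component) there is about +6; positive curl means counterclockwise rotation.

counterclockwise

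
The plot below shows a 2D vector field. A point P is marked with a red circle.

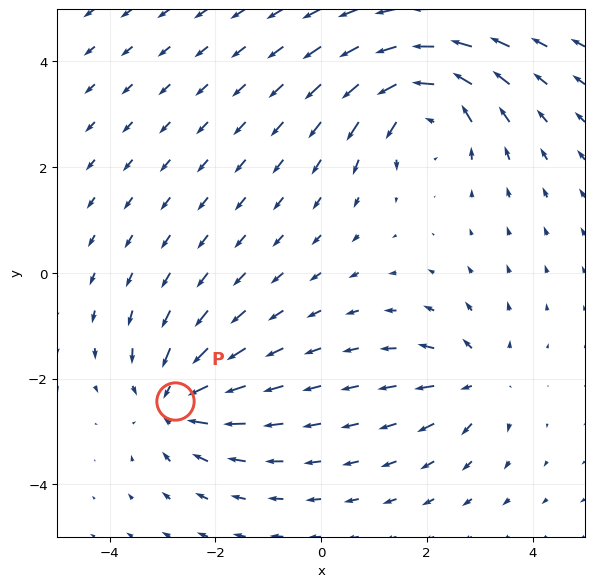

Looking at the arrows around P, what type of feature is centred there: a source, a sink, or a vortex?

At P (-2.8, -2.4) the arrows converge inward. Divergence about -4, curl ≈0 — negative divergence with near-zero curl is a sink.

sink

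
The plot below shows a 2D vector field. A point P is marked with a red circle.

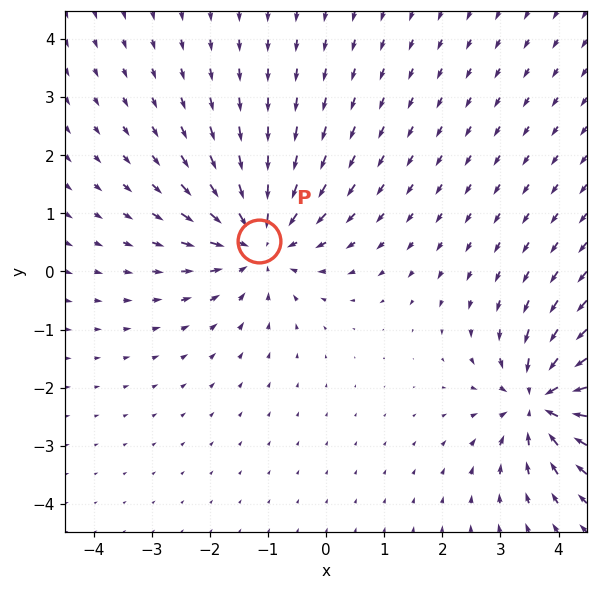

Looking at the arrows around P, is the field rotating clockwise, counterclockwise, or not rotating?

Near P at (-1.1, 0.5) the arrows show no circulation. The curl there is ≈0.

not rotating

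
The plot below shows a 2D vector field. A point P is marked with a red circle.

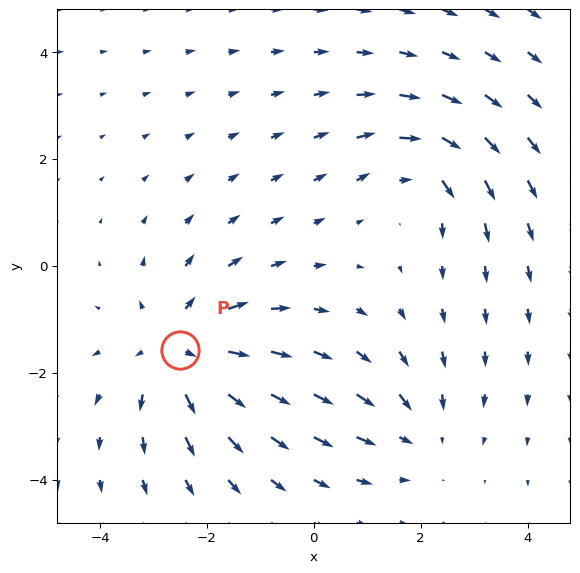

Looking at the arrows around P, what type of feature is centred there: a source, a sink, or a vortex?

At P (-2.5, -1.6) the arrows spread outward. Divergence about +4, curl ≈0 — positive divergence with near-zero curl is a source.

source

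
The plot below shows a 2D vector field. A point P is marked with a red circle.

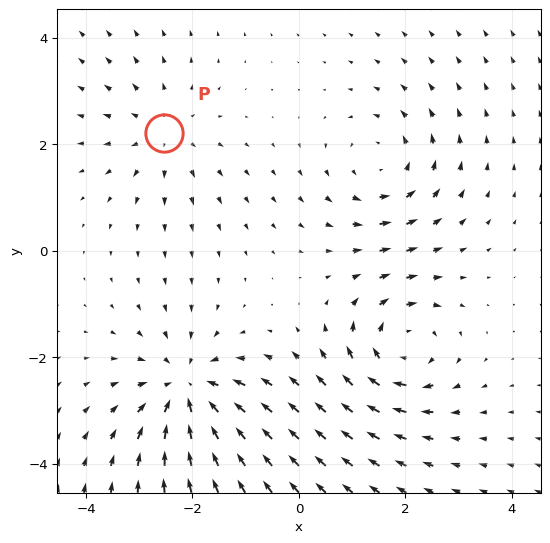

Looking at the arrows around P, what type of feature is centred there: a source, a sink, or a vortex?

At P (-2.5, 2.2) the arrows spread outward. Divergence about +3, curl ≈0 — positive divergence with near-zero curl is a source.

source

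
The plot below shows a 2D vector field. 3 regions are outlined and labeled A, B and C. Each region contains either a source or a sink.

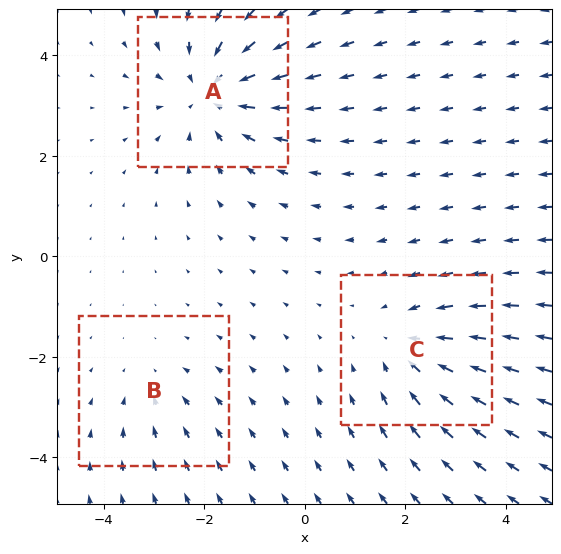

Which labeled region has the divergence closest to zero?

B

Divergence at each region's feature centre — A: about -4, B: about -2, C: about -3. Region B is closest to zero.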